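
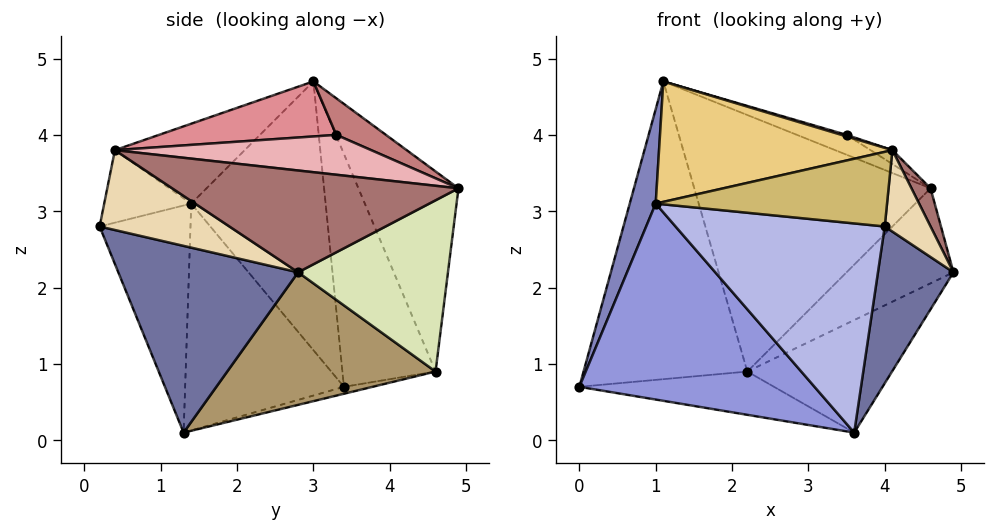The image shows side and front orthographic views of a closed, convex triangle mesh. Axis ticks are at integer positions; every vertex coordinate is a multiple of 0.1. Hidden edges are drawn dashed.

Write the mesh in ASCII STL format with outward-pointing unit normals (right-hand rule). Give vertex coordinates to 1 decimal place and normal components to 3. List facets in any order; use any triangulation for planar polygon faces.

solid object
 facet normal 0.885 -0.371 -0.282
  outer loop
   vertex 3.6 1.3 0.1
   vertex 4.9 2.8 2.2
   vertex 4.0 0.2 2.8
  endloop
 endfacet
 facet normal -0.952 -0.184 0.243
  outer loop
   vertex 1.0 1.4 3.1
   vertex 1.1 3.0 4.7
   vertex 0.0 3.4 0.7
  endloop
 endfacet
 facet normal -0.509 -0.754 -0.416
  outer loop
   vertex 1.0 1.4 3.1
   vertex 0.0 3.4 0.7
   vertex 3.6 1.3 0.1
  endloop
 endfacet
 facet normal -0.380 -0.875 -0.300
  outer loop
   vertex 1.0 1.4 3.1
   vertex 3.6 1.3 0.1
   vertex 4.0 0.2 2.8
  endloop
 endfacet
 facet normal -0.483 0.848 0.218
  outer loop
   vertex 2.2 4.6 0.9
   vertex 0.0 3.4 0.7
   vertex 1.1 3.0 4.7
  endloop
 endfacet
 facet normal -0.376 0.888 0.265
  outer loop
   vertex 2.2 4.6 0.9
   vertex 1.1 3.0 4.7
   vertex 4.6 4.9 3.3
  endloop
 endfacet
 facet normal -0.033 0.222 -0.974
  outer loop
   vertex 2.2 4.6 0.9
   vertex 3.6 1.3 0.1
   vertex 0.0 3.4 0.7
  endloop
 endfacet
 facet normal 0.609 0.435 -0.663
  outer loop
   vertex 2.2 4.6 0.9
   vertex 4.6 4.9 3.3
   vertex 4.9 2.8 2.2
  endloop
 endfacet
 facet normal 0.606 0.421 -0.675
  outer loop
   vertex 2.2 4.6 0.9
   vertex 4.9 2.8 2.2
   vertex 3.6 1.3 0.1
  endloop
 endfacet
 facet normal -0.344 -0.914 0.217
  outer loop
   vertex 4.1 0.4 3.8
   vertex 1.0 1.4 3.1
   vertex 4.0 0.2 2.8
  endloop
 endfacet
 facet normal -0.361 -0.648 0.671
  outer loop
   vertex 4.1 0.4 3.8
   vertex 1.1 3.0 4.7
   vertex 1.0 1.4 3.1
  endloop
 endfacet
 facet normal 0.943 -0.333 -0.028
  outer loop
   vertex 4.1 0.4 3.8
   vertex 4.0 0.2 2.8
   vertex 4.9 2.8 2.2
  endloop
 endfacet
 facet normal 0.927 -0.062 0.371
  outer loop
   vertex 4.1 0.4 3.8
   vertex 4.9 2.8 2.2
   vertex 4.6 4.9 3.3
  endloop
 endfacet
 facet normal 0.243 0.243 0.939
  outer loop
   vertex 3.5 3.3 4.0
   vertex 4.6 4.9 3.3
   vertex 1.1 3.0 4.7
  endloop
 endfacet
 facet normal 0.281 -0.008 0.960
  outer loop
   vertex 3.5 3.3 4.0
   vertex 1.1 3.0 4.7
   vertex 4.1 0.4 3.8
  endloop
 endfacet
 facet normal 0.492 0.042 0.869
  outer loop
   vertex 3.5 3.3 4.0
   vertex 4.1 0.4 3.8
   vertex 4.6 4.9 3.3
  endloop
 endfacet
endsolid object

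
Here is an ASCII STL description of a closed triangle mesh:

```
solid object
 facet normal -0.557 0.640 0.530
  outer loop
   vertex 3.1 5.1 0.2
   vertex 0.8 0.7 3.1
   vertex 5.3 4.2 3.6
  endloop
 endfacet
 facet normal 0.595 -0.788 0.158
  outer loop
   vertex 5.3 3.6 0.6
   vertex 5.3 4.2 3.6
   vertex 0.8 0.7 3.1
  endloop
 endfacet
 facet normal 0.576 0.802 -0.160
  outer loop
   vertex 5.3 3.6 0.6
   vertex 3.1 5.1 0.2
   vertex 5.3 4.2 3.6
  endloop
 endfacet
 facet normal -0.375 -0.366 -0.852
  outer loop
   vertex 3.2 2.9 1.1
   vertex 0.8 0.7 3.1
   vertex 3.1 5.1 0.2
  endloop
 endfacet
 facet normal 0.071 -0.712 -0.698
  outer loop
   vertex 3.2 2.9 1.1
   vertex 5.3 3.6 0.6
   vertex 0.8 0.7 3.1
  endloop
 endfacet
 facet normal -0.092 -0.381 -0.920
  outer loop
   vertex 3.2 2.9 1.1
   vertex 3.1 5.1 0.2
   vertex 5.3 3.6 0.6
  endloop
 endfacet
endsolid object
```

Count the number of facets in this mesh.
6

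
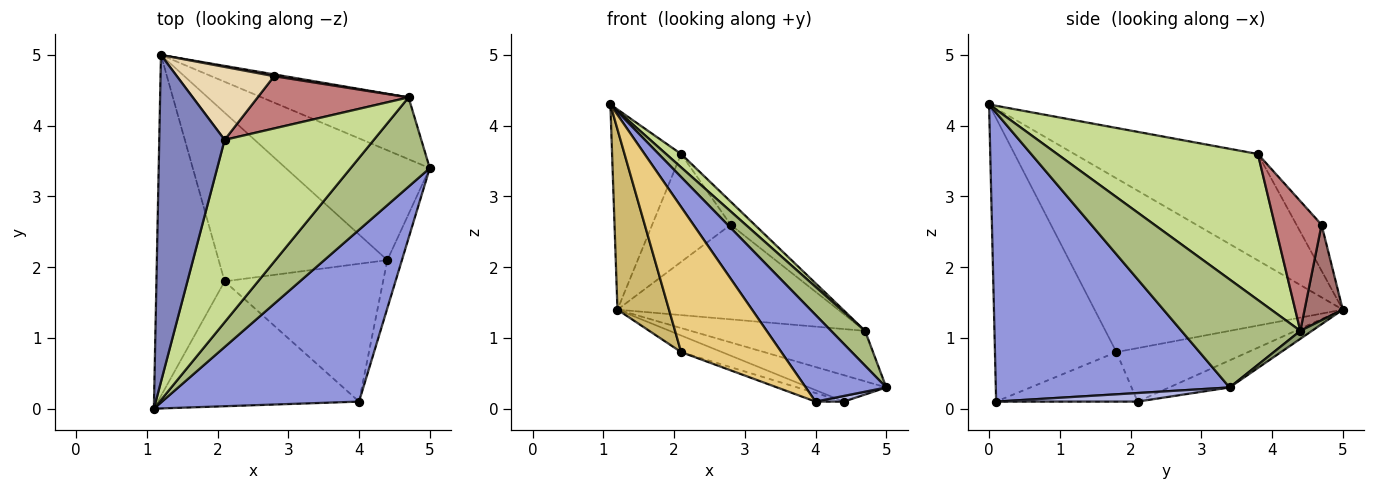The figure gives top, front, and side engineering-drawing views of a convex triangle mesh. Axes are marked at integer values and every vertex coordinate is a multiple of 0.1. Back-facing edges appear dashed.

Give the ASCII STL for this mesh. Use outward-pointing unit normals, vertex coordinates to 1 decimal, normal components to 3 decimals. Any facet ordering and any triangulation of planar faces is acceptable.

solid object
 facet normal -0.180 0.230 -0.956
  outer loop
   vertex 4.4 2.1 0.1
   vertex 1.2 5.0 1.4
   vertex 5.0 3.4 0.3
  endloop
 endfacet
 facet normal -0.811 0.305 0.498
  outer loop
   vertex 2.1 3.8 3.6
   vertex 1.2 5.0 1.4
   vertex 1.1 0.0 4.3
  endloop
 endfacet
 facet normal 0.795 -0.274 0.542
  outer loop
   vertex 4.0 0.1 0.1
   vertex 5.0 3.4 0.3
   vertex 1.1 0.0 4.3
  endloop
 endfacet
 facet normal 0.504 -0.101 -0.858
  outer loop
   vertex 4.0 0.1 0.1
   vertex 4.4 2.1 0.1
   vertex 5.0 3.4 0.3
  endloop
 endfacet
 facet normal 0.042 0.632 -0.774
  outer loop
   vertex 4.7 4.4 1.1
   vertex 5.0 3.4 0.3
   vertex 1.2 5.0 1.4
  endloop
 endfacet
 facet normal 0.786 -0.225 0.576
  outer loop
   vertex 4.7 4.4 1.1
   vertex 1.1 0.0 4.3
   vertex 5.0 3.4 0.3
  endloop
 endfacet
 facet normal 0.698 -0.052 0.714
  outer loop
   vertex 4.7 4.4 1.1
   vertex 2.1 3.8 3.6
   vertex 1.1 0.0 4.3
  endloop
 endfacet
 facet normal -0.301 0.093 -0.949
  outer loop
   vertex 2.1 1.8 0.8
   vertex 1.2 5.0 1.4
   vertex 4.4 2.1 0.1
  endloop
 endfacet
 facet normal -0.298 0.060 -0.953
  outer loop
   vertex 2.1 1.8 0.8
   vertex 4.4 2.1 0.1
   vertex 4.0 0.1 0.1
  endloop
 endfacet
 facet normal -0.914 -0.190 -0.359
  outer loop
   vertex 2.1 1.8 0.8
   vertex 1.1 0.0 4.3
   vertex 1.2 5.0 1.4
  endloop
 endfacet
 facet normal -0.676 -0.558 -0.480
  outer loop
   vertex 2.1 1.8 0.8
   vertex 4.0 0.1 0.1
   vertex 1.1 0.0 4.3
  endloop
 endfacet
 facet normal -0.256 0.801 0.542
  outer loop
   vertex 2.8 4.7 2.6
   vertex 1.2 5.0 1.4
   vertex 2.1 3.8 3.6
  endloop
 endfacet
 facet normal 0.171 0.985 0.019
  outer loop
   vertex 2.8 4.7 2.6
   vertex 4.7 4.4 1.1
   vertex 1.2 5.0 1.4
  endloop
 endfacet
 facet normal 0.618 0.318 0.719
  outer loop
   vertex 2.8 4.7 2.6
   vertex 2.1 3.8 3.6
   vertex 4.7 4.4 1.1
  endloop
 endfacet
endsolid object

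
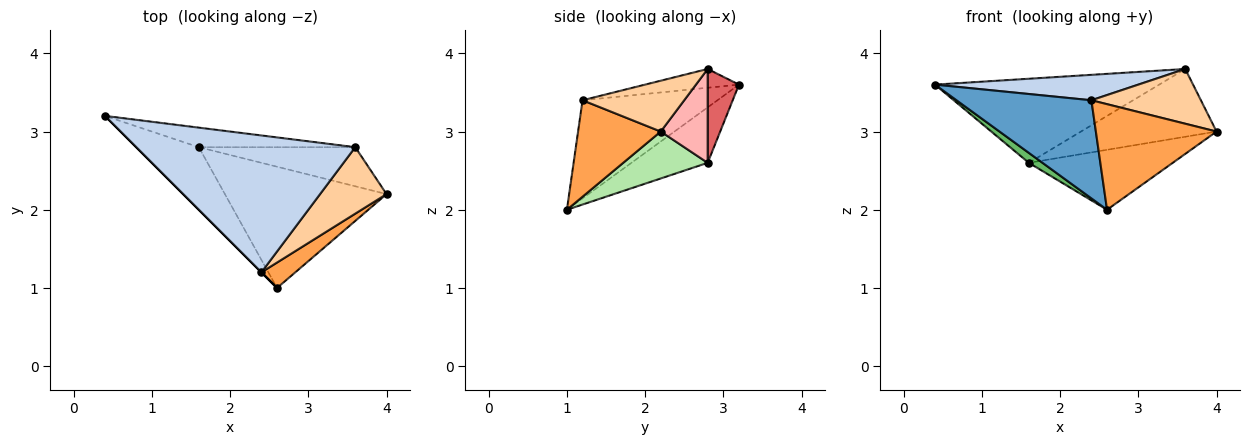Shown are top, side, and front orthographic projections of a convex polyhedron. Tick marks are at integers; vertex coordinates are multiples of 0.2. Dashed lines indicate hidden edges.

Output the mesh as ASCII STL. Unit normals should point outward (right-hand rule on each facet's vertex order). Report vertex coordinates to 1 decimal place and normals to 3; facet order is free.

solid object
 facet normal -0.707 -0.707 0.000
  outer loop
   vertex 2.4 1.2 3.4
   vertex 0.4 3.2 3.6
   vertex 2.6 1.0 2.0
  endloop
 endfacet
 facet normal -0.084 -0.182 0.980
  outer loop
   vertex 2.4 1.2 3.4
   vertex 3.6 2.8 3.8
   vertex 0.4 3.2 3.6
  endloop
 endfacet
 facet normal 0.554 -0.809 0.195
  outer loop
   vertex 2.4 1.2 3.4
   vertex 2.6 1.0 2.0
   vertex 4.0 2.2 3.0
  endloop
 endfacet
 facet normal 0.508 -0.547 0.665
  outer loop
   vertex 2.4 1.2 3.4
   vertex 4.0 2.2 3.0
   vertex 3.6 2.8 3.8
  endloop
 endfacet
 facet normal -0.659 -0.118 -0.743
  outer loop
   vertex 1.6 2.8 2.6
   vertex 2.6 1.0 2.0
   vertex 0.4 3.2 3.6
  endloop
 endfacet
 facet normal 0.252 0.429 -0.867
  outer loop
   vertex 1.6 2.8 2.6
   vertex 4.0 2.2 3.0
   vertex 2.6 1.0 2.0
  endloop
 endfacet
 facet normal 0.135 0.965 -0.224
  outer loop
   vertex 1.6 2.8 2.6
   vertex 0.4 3.2 3.6
   vertex 3.6 2.8 3.8
  endloop
 endfacet
 facet normal 0.287 0.830 -0.479
  outer loop
   vertex 1.6 2.8 2.6
   vertex 3.6 2.8 3.8
   vertex 4.0 2.2 3.0
  endloop
 endfacet
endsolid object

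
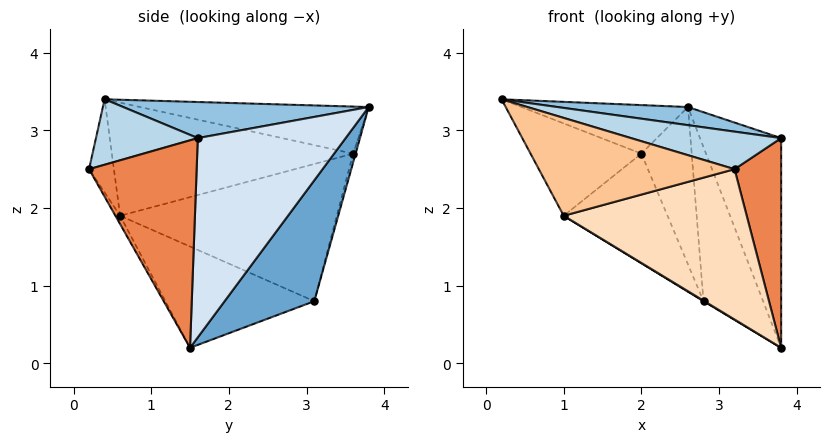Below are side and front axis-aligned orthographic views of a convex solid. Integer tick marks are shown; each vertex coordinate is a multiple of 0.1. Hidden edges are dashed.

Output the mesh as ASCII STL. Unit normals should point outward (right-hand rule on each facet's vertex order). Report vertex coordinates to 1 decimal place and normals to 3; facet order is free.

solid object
 facet normal 0.830 0.551 -0.088
  outer loop
   vertex 2.8 3.1 0.8
   vertex 2.6 3.8 3.3
   vertex 3.8 1.5 0.2
  endloop
 endfacet
 facet normal 0.166 -0.088 0.982
  outer loop
   vertex 3.8 1.6 2.9
   vertex 2.6 3.8 3.3
   vertex 0.2 0.4 3.4
  endloop
 endfacet
 facet normal 0.246 -0.362 0.899
  outer loop
   vertex 3.8 1.6 2.9
   vertex 0.2 0.4 3.4
   vertex 3.2 0.2 2.5
  endloop
 endfacet
 facet normal 0.876 0.481 -0.018
  outer loop
   vertex 3.8 1.6 2.9
   vertex 3.8 1.5 0.2
   vertex 2.6 3.8 3.3
  endloop
 endfacet
 facet normal 0.918 -0.397 0.015
  outer loop
   vertex 3.8 1.6 2.9
   vertex 3.2 0.2 2.5
   vertex 3.8 1.5 0.2
  endloop
 endfacet
 facet normal -0.518 -0.003 -0.855
  outer loop
   vertex 1.0 0.6 1.9
   vertex 2.8 3.1 0.8
   vertex 3.8 1.5 0.2
  endloop
 endfacet
 facet normal -0.124 -0.973 -0.196
  outer loop
   vertex 1.0 0.6 1.9
   vertex 3.2 0.2 2.5
   vertex 0.2 0.4 3.4
  endloop
 endfacet
 facet normal -0.022 -0.868 -0.496
  outer loop
   vertex 1.0 0.6 1.9
   vertex 3.8 1.5 0.2
   vertex 3.2 0.2 2.5
  endloop
 endfacet
 facet normal -0.689 0.502 0.522
  outer loop
   vertex 2.0 3.6 2.7
   vertex 0.2 0.4 3.4
   vertex 2.6 3.8 3.3
  endloop
 endfacet
 facet normal -0.047 0.961 -0.273
  outer loop
   vertex 2.0 3.6 2.7
   vertex 2.6 3.8 3.3
   vertex 2.8 3.1 0.8
  endloop
 endfacet
 facet normal -0.835 0.384 -0.394
  outer loop
   vertex 2.0 3.6 2.7
   vertex 1.0 0.6 1.9
   vertex 0.2 0.4 3.4
  endloop
 endfacet
 facet normal -0.809 0.388 -0.442
  outer loop
   vertex 2.0 3.6 2.7
   vertex 2.8 3.1 0.8
   vertex 1.0 0.6 1.9
  endloop
 endfacet
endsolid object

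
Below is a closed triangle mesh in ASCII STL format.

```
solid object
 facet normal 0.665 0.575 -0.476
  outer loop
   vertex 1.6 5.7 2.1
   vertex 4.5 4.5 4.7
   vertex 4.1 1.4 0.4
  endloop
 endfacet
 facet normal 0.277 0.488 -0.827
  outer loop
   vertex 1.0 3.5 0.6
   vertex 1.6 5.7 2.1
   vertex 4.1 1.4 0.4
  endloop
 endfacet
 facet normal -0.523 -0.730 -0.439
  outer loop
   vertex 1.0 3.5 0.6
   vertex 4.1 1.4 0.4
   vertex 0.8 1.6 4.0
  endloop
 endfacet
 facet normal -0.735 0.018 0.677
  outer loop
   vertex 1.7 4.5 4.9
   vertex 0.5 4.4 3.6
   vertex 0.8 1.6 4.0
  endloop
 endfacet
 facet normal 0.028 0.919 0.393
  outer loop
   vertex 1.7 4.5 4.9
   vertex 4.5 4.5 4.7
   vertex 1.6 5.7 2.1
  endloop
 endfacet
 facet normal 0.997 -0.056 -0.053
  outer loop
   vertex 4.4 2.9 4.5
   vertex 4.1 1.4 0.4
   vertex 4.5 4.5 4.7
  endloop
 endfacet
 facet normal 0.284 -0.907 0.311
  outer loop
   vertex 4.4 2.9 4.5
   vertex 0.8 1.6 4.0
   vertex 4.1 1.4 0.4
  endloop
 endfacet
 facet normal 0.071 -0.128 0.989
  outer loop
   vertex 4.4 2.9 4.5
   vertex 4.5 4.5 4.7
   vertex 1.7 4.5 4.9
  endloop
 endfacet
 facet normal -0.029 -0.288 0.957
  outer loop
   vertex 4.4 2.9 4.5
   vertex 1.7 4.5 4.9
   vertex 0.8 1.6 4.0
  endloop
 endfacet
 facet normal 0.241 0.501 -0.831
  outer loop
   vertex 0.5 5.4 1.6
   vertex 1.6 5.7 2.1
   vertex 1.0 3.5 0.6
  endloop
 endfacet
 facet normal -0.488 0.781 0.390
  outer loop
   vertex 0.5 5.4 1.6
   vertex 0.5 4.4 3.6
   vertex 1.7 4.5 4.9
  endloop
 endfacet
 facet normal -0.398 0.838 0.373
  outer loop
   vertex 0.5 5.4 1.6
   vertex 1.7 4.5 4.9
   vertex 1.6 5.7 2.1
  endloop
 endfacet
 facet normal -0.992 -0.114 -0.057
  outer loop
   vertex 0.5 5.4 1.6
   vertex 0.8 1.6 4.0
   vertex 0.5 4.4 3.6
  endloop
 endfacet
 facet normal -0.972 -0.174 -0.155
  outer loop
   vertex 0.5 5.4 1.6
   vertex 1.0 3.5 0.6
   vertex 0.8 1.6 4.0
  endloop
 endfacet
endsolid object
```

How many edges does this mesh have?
21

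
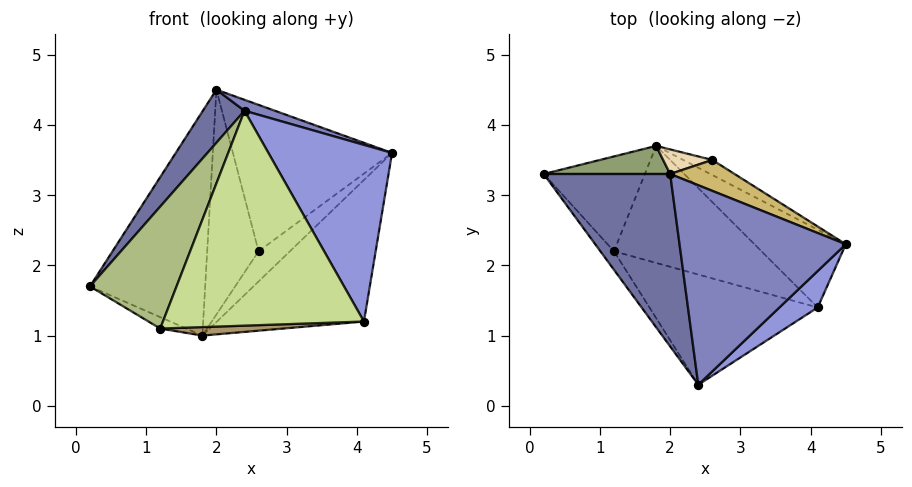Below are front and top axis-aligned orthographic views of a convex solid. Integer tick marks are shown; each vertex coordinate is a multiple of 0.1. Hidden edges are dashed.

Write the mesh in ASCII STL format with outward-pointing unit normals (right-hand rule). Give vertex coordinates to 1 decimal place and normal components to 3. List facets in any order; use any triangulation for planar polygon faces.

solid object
 facet normal -0.830 -0.164 0.533
  outer loop
   vertex 2.0 3.3 4.5
   vertex 0.2 3.3 1.7
   vertex 2.4 0.3 4.2
  endloop
 endfacet
 facet normal 0.320 -0.052 0.946
  outer loop
   vertex 2.0 3.3 4.5
   vertex 2.4 0.3 4.2
   vertex 4.5 2.3 3.6
  endloop
 endfacet
 facet normal 0.704 -0.696 0.144
  outer loop
   vertex 4.1 1.4 1.2
   vertex 4.5 2.3 3.6
   vertex 2.4 0.3 4.2
  endloop
 endfacet
 facet normal 0.676 0.646 -0.355
  outer loop
   vertex 1.8 3.7 1.0
   vertex 4.5 2.3 3.6
   vertex 4.1 1.4 1.2
  endloop
 endfacet
 facet normal -0.190 0.974 0.122
  outer loop
   vertex 1.8 3.7 1.0
   vertex 0.2 3.3 1.7
   vertex 2.0 3.3 4.5
  endloop
 endfacet
 facet normal -0.762 -0.640 -0.097
  outer loop
   vertex 1.2 2.2 1.1
   vertex 2.4 0.3 4.2
   vertex 0.2 3.3 1.7
  endloop
 endfacet
 facet normal -0.224 -0.867 -0.445
  outer loop
   vertex 1.2 2.2 1.1
   vertex 4.1 1.4 1.2
   vertex 2.4 0.3 4.2
  endloop
 endfacet
 facet normal -0.421 0.108 -0.901
  outer loop
   vertex 1.2 2.2 1.1
   vertex 0.2 3.3 1.7
   vertex 1.8 3.7 1.0
  endloop
 endfacet
 facet normal 0.014 -0.072 -0.997
  outer loop
   vertex 1.2 2.2 1.1
   vertex 1.8 3.7 1.0
   vertex 4.1 1.4 1.2
  endloop
 endfacet
 facet normal 0.422 0.887 0.187
  outer loop
   vertex 2.6 3.5 2.2
   vertex 2.0 3.3 4.5
   vertex 4.5 2.3 3.6
  endloop
 endfacet
 facet normal 0.667 0.667 -0.333
  outer loop
   vertex 2.6 3.5 2.2
   vertex 4.5 2.3 3.6
   vertex 1.8 3.7 1.0
  endloop
 endfacet
 facet normal 0.085 0.990 0.108
  outer loop
   vertex 2.6 3.5 2.2
   vertex 1.8 3.7 1.0
   vertex 2.0 3.3 4.5
  endloop
 endfacet
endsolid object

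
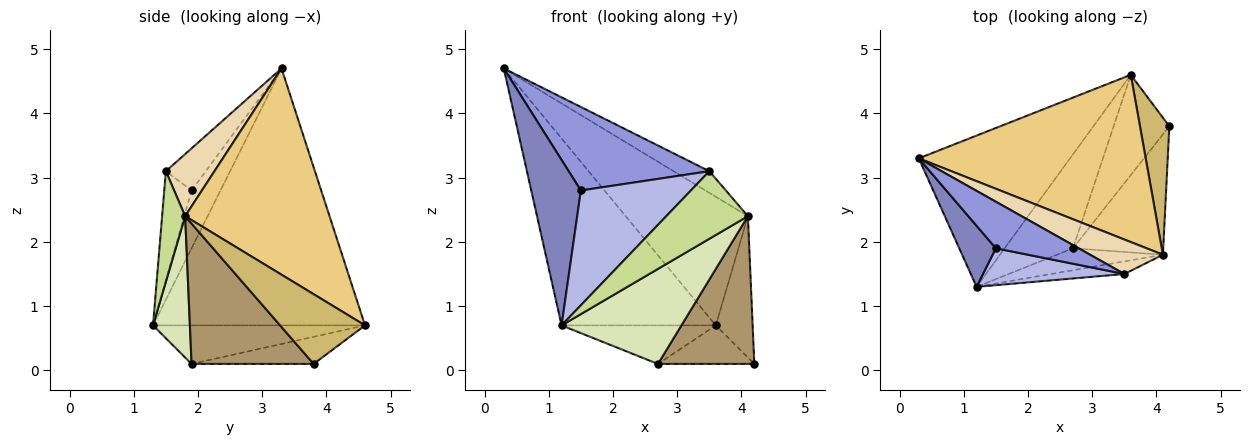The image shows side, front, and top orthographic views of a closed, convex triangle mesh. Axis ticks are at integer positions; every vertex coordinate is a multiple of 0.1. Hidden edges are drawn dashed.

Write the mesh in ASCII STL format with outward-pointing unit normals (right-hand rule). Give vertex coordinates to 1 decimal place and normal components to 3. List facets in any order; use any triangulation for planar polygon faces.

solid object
 facet normal -0.730 0.531 -0.430
  outer loop
   vertex 3.6 4.6 0.7
   vertex 1.2 1.3 0.7
   vertex 0.3 3.3 4.7
  endloop
 endfacet
 facet normal -0.480 -0.823 0.304
  outer loop
   vertex 1.5 1.9 2.8
   vertex 0.3 3.3 4.7
   vertex 1.2 1.3 0.7
  endloop
 endfacet
 facet normal -0.240 -0.848 0.473
  outer loop
   vertex 1.5 1.9 2.8
   vertex 3.5 1.5 3.1
   vertex 0.3 3.3 4.7
  endloop
 endfacet
 facet normal -0.230 -0.927 0.298
  outer loop
   vertex 1.5 1.9 2.8
   vertex 1.2 1.3 0.7
   vertex 3.5 1.5 3.1
  endloop
 endfacet
 facet normal -0.414 0.327 -0.850
  outer loop
   vertex 2.7 1.9 0.1
   vertex 3.6 4.6 0.7
   vertex 4.2 3.8 0.1
  endloop
 endfacet
 facet normal -0.463 0.336 -0.820
  outer loop
   vertex 2.7 1.9 0.1
   vertex 1.2 1.3 0.7
   vertex 3.6 4.6 0.7
  endloop
 endfacet
 facet normal 0.267 -0.947 -0.177
  outer loop
   vertex 4.1 1.8 2.4
   vertex 3.5 1.5 3.1
   vertex 1.2 1.3 0.7
  endloop
 endfacet
 facet normal 0.287 -0.933 -0.215
  outer loop
   vertex 4.1 1.8 2.4
   vertex 1.2 1.3 0.7
   vertex 2.7 1.9 0.1
  endloop
 endfacet
 facet normal 0.701 -0.553 -0.451
  outer loop
   vertex 4.1 1.8 2.4
   vertex 2.7 1.9 0.1
   vertex 4.2 3.8 0.1
  endloop
 endfacet
 facet normal 0.856 0.372 0.360
  outer loop
   vertex 4.1 1.8 2.4
   vertex 4.2 3.8 0.1
   vertex 3.6 4.6 0.7
  endloop
 endfacet
 facet normal 0.585 0.495 0.643
  outer loop
   vertex 4.1 1.8 2.4
   vertex 3.6 4.6 0.7
   vertex 0.3 3.3 4.7
  endloop
 endfacet
 facet normal 0.586 0.431 0.687
  outer loop
   vertex 4.1 1.8 2.4
   vertex 0.3 3.3 4.7
   vertex 3.5 1.5 3.1
  endloop
 endfacet
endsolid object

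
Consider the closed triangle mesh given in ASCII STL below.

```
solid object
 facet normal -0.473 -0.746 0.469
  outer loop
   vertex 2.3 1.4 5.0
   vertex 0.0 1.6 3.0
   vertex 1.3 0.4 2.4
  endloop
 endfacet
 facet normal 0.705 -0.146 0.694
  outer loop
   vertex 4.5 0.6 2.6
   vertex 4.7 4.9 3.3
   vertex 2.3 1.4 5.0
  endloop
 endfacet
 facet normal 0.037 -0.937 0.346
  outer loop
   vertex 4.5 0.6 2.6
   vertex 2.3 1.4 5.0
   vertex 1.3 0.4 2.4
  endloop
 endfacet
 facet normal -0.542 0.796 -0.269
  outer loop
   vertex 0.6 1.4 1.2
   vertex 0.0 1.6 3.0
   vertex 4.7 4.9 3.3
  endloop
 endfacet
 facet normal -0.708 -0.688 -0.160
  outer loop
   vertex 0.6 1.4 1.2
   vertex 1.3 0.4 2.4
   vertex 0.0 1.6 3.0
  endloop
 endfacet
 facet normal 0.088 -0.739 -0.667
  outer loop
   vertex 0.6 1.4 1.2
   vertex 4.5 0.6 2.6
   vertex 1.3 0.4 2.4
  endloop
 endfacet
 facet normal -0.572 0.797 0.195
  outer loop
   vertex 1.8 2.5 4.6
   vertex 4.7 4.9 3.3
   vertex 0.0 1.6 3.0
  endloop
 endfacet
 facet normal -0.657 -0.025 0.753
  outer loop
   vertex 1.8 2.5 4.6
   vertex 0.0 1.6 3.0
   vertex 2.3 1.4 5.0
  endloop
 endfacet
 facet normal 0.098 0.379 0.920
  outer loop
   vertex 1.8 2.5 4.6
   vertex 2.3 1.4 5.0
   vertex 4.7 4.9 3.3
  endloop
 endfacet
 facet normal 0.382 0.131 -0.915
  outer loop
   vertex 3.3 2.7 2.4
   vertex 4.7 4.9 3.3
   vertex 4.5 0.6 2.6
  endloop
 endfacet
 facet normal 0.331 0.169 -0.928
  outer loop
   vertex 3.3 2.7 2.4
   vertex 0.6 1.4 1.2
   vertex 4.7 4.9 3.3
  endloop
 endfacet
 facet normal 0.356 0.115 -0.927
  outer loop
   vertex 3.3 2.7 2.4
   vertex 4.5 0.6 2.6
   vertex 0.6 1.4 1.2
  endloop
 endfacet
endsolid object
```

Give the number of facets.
12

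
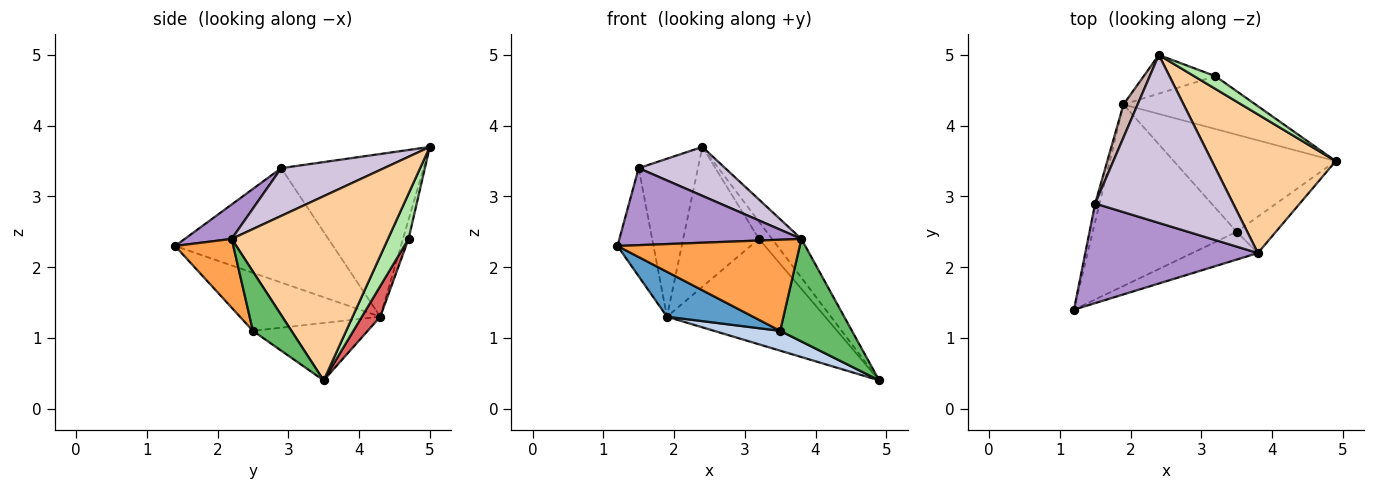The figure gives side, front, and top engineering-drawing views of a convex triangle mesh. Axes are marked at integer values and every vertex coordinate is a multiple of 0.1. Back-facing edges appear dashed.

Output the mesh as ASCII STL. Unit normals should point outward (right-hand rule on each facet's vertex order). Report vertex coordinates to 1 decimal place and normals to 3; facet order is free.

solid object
 facet normal -0.365 -0.224 -0.904
  outer loop
   vertex 1.9 4.3 1.3
   vertex 3.5 2.5 1.1
   vertex 1.2 1.4 2.3
  endloop
 endfacet
 facet normal -0.328 -0.189 -0.926
  outer loop
   vertex 1.9 4.3 1.3
   vertex 4.9 3.5 0.4
   vertex 3.5 2.5 1.1
  endloop
 endfacet
 facet normal 0.292 -0.915 -0.279
  outer loop
   vertex 3.8 2.2 2.4
   vertex 1.2 1.4 2.3
   vertex 3.5 2.5 1.1
  endloop
 endfacet
 facet normal 0.820 0.154 0.551
  outer loop
   vertex 3.8 2.2 2.4
   vertex 4.9 3.5 0.4
   vertex 2.4 5.0 3.7
  endloop
 endfacet
 facet normal 0.452 -0.841 -0.298
  outer loop
   vertex 3.8 2.2 2.4
   vertex 3.5 2.5 1.1
   vertex 4.9 3.5 0.4
  endloop
 endfacet
 facet normal 0.785 0.499 0.368
  outer loop
   vertex 3.2 4.7 2.4
   vertex 2.4 5.0 3.7
   vertex 4.9 3.5 0.4
  endloop
 endfacet
 facet normal 0.103 0.889 -0.446
  outer loop
   vertex 3.2 4.7 2.4
   vertex 4.9 3.5 0.4
   vertex 1.9 4.3 1.3
  endloop
 endfacet
 facet normal -0.071 0.961 -0.266
  outer loop
   vertex 3.2 4.7 2.4
   vertex 1.9 4.3 1.3
   vertex 2.4 5.0 3.7
  endloop
 endfacet
 facet normal 0.156 -0.604 0.781
  outer loop
   vertex 1.5 2.9 3.4
   vertex 1.2 1.4 2.3
   vertex 3.8 2.2 2.4
  endloop
 endfacet
 facet normal 0.315 -0.265 0.911
  outer loop
   vertex 1.5 2.9 3.4
   vertex 3.8 2.2 2.4
   vertex 2.4 5.0 3.7
  endloop
 endfacet
 facet normal -0.974 0.222 -0.037
  outer loop
   vertex 1.5 2.9 3.4
   vertex 1.9 4.3 1.3
   vertex 1.2 1.4 2.3
  endloop
 endfacet
 facet normal -0.920 0.383 0.080
  outer loop
   vertex 1.5 2.9 3.4
   vertex 2.4 5.0 3.7
   vertex 1.9 4.3 1.3
  endloop
 endfacet
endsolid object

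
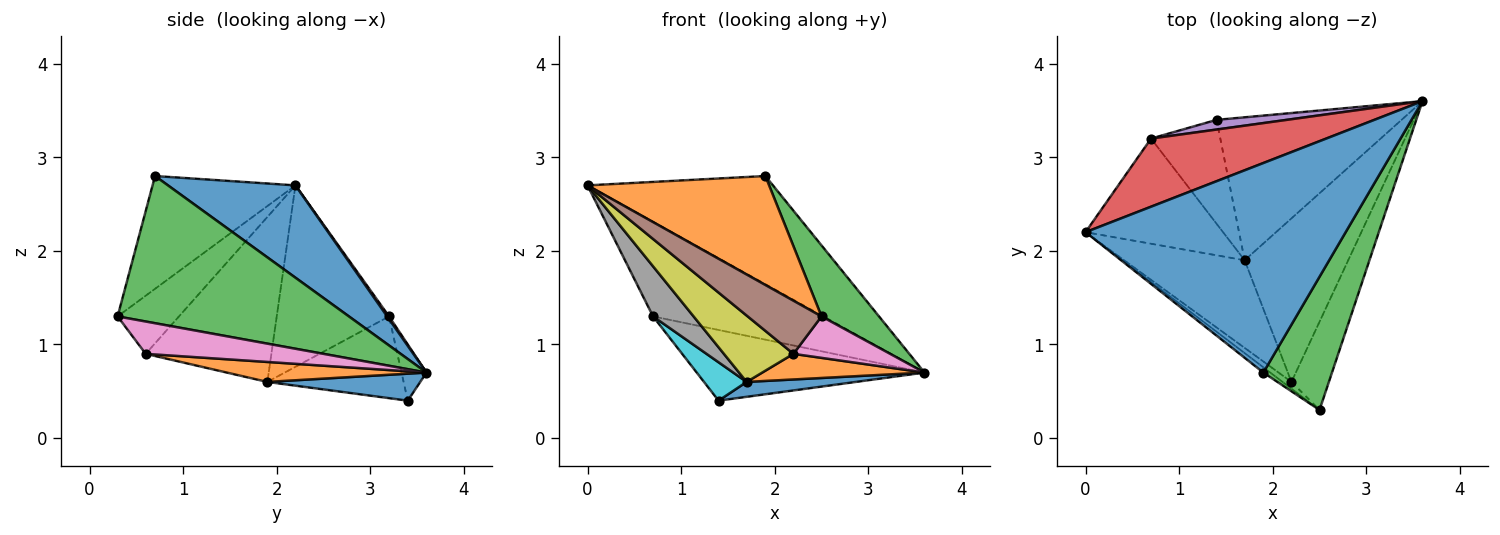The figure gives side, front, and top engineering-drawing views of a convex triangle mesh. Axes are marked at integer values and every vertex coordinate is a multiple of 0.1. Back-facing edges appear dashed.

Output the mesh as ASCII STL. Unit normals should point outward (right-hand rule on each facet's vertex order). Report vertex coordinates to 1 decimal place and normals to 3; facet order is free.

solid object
 facet normal 0.301 0.437 0.847
  outer loop
   vertex 1.9 0.7 2.8
   vertex 3.6 3.6 0.7
   vertex 0.0 2.2 2.7
  endloop
 endfacet
 facet normal -0.618 -0.785 -0.038
  outer loop
   vertex 1.9 0.7 2.8
   vertex 0.0 2.2 2.7
   vertex 2.5 0.3 1.3
  endloop
 endfacet
 facet normal 0.884 -0.220 0.412
  outer loop
   vertex 1.9 0.7 2.8
   vertex 2.5 0.3 1.3
   vertex 3.6 3.6 0.7
  endloop
 endfacet
 facet normal 0.009 0.812 0.584
  outer loop
   vertex 0.7 3.2 1.3
   vertex 0.0 2.2 2.7
   vertex 3.6 3.6 0.7
  endloop
 endfacet
 facet normal -0.108 0.985 0.135
  outer loop
   vertex 0.7 3.2 1.3
   vertex 3.6 3.6 0.7
   vertex 1.4 3.4 0.4
  endloop
 endfacet
 facet normal -0.636 -0.765 -0.097
  outer loop
   vertex 2.2 0.6 0.9
   vertex 2.5 0.3 1.3
   vertex 0.0 2.2 2.7
  endloop
 endfacet
 facet normal 0.616 -0.335 -0.713
  outer loop
   vertex 2.2 0.6 0.9
   vertex 3.6 3.6 0.7
   vertex 2.5 0.3 1.3
  endloop
 endfacet
 facet normal -0.766 -0.277 -0.580
  outer loop
   vertex 1.7 1.9 0.6
   vertex 0.0 2.2 2.7
   vertex 0.7 3.2 1.3
  endloop
 endfacet
 facet normal -0.737 -0.408 -0.539
  outer loop
   vertex 1.7 1.9 0.6
   vertex 2.2 0.6 0.9
   vertex 0.0 2.2 2.7
  endloop
 endfacet
 facet normal -0.742 -0.232 -0.629
  outer loop
   vertex 1.7 1.9 0.6
   vertex 0.7 3.2 1.3
   vertex 1.4 3.4 0.4
  endloop
 endfacet
 facet normal 0.144 -0.103 -0.984
  outer loop
   vertex 1.7 1.9 0.6
   vertex 1.4 3.4 0.4
   vertex 3.6 3.6 0.7
  endloop
 endfacet
 facet normal 0.187 -0.152 -0.971
  outer loop
   vertex 1.7 1.9 0.6
   vertex 3.6 3.6 0.7
   vertex 2.2 0.6 0.9
  endloop
 endfacet
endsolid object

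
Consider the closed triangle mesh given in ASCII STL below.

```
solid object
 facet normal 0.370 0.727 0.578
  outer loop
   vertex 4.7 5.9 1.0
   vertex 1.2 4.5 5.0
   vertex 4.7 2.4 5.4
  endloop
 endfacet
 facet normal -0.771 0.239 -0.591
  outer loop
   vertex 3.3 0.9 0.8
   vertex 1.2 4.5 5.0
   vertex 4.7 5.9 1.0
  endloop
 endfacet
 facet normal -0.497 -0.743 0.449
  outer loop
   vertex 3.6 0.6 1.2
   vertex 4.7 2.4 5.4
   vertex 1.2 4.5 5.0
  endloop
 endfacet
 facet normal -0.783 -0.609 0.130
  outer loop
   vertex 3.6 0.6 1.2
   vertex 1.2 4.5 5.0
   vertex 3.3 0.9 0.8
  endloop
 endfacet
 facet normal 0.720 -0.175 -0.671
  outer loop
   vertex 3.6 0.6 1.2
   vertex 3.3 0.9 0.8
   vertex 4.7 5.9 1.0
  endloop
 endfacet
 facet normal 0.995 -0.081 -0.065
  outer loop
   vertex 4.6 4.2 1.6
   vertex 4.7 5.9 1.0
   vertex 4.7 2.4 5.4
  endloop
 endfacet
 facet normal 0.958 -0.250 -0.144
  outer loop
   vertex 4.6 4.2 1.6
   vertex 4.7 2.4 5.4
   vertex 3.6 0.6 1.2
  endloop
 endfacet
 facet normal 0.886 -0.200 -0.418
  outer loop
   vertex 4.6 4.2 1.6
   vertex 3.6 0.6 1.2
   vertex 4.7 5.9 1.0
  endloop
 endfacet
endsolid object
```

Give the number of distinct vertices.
6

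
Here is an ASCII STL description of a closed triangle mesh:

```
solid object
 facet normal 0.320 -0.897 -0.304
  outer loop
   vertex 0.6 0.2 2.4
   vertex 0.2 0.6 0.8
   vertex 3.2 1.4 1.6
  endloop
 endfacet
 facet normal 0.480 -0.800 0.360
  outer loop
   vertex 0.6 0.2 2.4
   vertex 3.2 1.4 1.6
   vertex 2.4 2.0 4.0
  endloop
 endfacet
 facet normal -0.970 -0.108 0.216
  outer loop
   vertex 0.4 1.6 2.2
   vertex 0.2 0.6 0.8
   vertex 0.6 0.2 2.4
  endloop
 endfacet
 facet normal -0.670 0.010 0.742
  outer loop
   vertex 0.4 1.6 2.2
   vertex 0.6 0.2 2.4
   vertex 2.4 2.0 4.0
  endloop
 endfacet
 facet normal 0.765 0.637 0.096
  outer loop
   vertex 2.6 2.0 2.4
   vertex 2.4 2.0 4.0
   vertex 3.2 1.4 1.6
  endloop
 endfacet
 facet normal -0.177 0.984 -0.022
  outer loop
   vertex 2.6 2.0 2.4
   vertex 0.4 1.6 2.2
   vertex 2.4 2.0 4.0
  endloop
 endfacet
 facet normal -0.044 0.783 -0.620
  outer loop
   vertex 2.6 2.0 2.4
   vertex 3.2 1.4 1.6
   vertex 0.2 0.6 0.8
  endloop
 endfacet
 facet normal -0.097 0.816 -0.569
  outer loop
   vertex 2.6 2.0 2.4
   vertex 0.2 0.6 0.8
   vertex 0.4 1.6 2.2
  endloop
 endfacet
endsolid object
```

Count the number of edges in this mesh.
12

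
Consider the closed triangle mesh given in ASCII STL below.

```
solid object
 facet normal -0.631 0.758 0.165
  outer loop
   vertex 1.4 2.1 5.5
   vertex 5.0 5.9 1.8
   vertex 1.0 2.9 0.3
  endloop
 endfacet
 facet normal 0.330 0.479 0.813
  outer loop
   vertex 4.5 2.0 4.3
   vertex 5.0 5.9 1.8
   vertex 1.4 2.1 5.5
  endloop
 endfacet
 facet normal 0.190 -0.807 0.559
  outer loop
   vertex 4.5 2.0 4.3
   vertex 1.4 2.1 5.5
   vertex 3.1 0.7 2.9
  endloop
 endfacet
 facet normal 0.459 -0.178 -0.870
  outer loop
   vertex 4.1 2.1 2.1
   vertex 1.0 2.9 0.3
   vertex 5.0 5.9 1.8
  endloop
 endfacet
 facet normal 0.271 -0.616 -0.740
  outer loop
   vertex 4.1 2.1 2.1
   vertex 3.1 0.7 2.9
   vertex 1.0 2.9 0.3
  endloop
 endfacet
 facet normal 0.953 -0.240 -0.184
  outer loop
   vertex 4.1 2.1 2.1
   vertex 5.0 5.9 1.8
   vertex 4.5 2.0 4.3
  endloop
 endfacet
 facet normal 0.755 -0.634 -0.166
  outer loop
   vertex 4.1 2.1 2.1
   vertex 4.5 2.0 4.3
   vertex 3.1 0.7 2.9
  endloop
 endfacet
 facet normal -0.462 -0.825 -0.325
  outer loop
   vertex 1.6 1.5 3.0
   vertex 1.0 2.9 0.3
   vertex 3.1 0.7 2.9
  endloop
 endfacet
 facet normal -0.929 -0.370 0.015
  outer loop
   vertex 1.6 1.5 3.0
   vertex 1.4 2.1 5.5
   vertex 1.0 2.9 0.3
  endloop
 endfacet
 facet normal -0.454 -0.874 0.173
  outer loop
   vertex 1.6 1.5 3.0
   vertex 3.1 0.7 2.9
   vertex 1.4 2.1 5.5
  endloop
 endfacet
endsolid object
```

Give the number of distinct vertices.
7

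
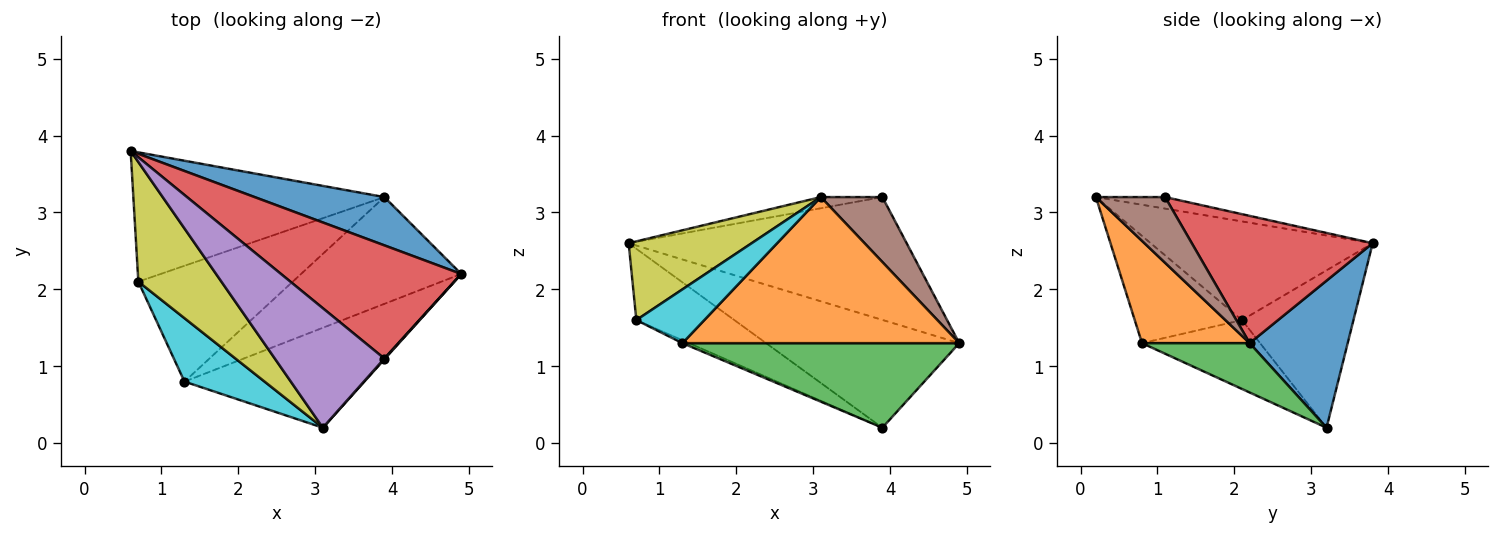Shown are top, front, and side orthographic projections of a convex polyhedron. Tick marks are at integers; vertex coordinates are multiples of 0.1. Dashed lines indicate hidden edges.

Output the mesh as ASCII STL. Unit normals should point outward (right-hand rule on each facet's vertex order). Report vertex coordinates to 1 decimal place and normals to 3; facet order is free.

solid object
 facet normal 0.420 0.828 0.371
  outer loop
   vertex 3.9 3.2 0.2
   vertex 0.6 3.8 2.6
   vertex 4.9 2.2 1.3
  endloop
 endfacet
 facet normal 0.306 -0.786 -0.538
  outer loop
   vertex 1.3 0.8 1.3
   vertex 4.9 2.2 1.3
   vertex 3.1 0.2 3.2
  endloop
 endfacet
 facet normal 0.235 -0.604 -0.762
  outer loop
   vertex 1.3 0.8 1.3
   vertex 3.9 3.2 0.2
   vertex 4.9 2.2 1.3
  endloop
 endfacet
 facet normal 0.432 0.663 0.611
  outer loop
   vertex 3.9 1.1 3.2
   vertex 4.9 2.2 1.3
   vertex 0.6 3.8 2.6
  endloop
 endfacet
 facet normal -0.104 0.093 0.990
  outer loop
   vertex 3.9 1.1 3.2
   vertex 0.6 3.8 2.6
   vertex 3.1 0.2 3.2
  endloop
 endfacet
 facet normal 0.747 -0.664 0.009
  outer loop
   vertex 3.9 1.1 3.2
   vertex 3.1 0.2 3.2
   vertex 4.9 2.2 1.3
  endloop
 endfacet
 facet normal -0.481 0.423 -0.768
  outer loop
   vertex 0.7 2.1 1.6
   vertex 0.6 3.8 2.6
   vertex 3.9 3.2 0.2
  endloop
 endfacet
 facet normal -0.407 0.023 -0.913
  outer loop
   vertex 0.7 2.1 1.6
   vertex 3.9 3.2 0.2
   vertex 1.3 0.8 1.3
  endloop
 endfacet
 facet normal -0.704 -0.390 0.593
  outer loop
   vertex 0.7 2.1 1.6
   vertex 3.1 0.2 3.2
   vertex 0.6 3.8 2.6
  endloop
 endfacet
 facet normal -0.714 -0.453 0.534
  outer loop
   vertex 0.7 2.1 1.6
   vertex 1.3 0.8 1.3
   vertex 3.1 0.2 3.2
  endloop
 endfacet
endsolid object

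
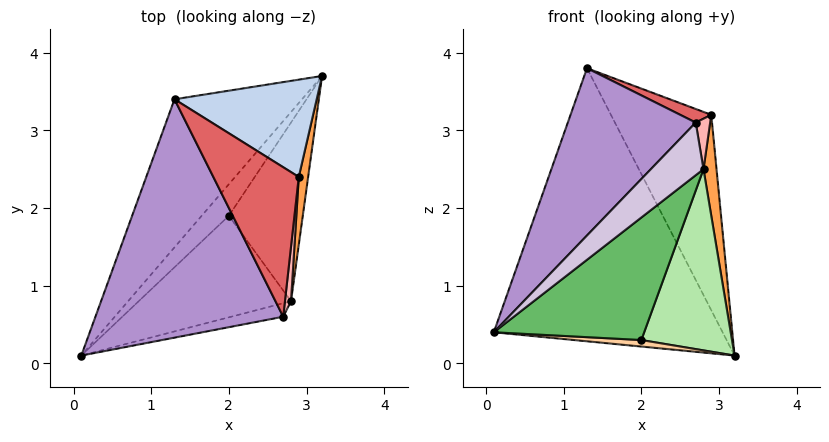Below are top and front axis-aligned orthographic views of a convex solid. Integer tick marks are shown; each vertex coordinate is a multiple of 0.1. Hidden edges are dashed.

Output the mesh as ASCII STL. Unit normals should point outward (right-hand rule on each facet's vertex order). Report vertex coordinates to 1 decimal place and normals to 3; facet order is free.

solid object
 facet normal -0.730 0.601 -0.326
  outer loop
   vertex 1.3 3.4 3.8
   vertex 3.2 3.7 0.1
   vertex 0.1 0.1 0.4
  endloop
 endfacet
 facet normal 0.588 0.724 0.361
  outer loop
   vertex 2.9 2.4 3.2
   vertex 3.2 3.7 0.1
   vertex 1.3 3.4 3.8
  endloop
 endfacet
 facet normal 0.994 -0.088 0.059
  outer loop
   vertex 2.8 0.8 2.5
   vertex 3.2 3.7 0.1
   vertex 2.9 2.4 3.2
  endloop
 endfacet
 facet normal 0.139 -0.200 -0.970
  outer loop
   vertex 2.0 1.9 0.3
   vertex 0.1 0.1 0.4
   vertex 3.2 3.7 0.1
  endloop
 endfacet
 facet normal 0.571 -0.632 -0.524
  outer loop
   vertex 2.0 1.9 0.3
   vertex 2.8 0.8 2.5
   vertex 0.1 0.1 0.4
  endloop
 endfacet
 facet normal 0.689 -0.516 -0.509
  outer loop
   vertex 2.0 1.9 0.3
   vertex 3.2 3.7 0.1
   vertex 2.8 0.8 2.5
  endloop
 endfacet
 facet normal 0.302 -0.086 0.949
  outer loop
   vertex 2.7 0.6 3.1
   vertex 2.9 2.4 3.2
   vertex 1.3 3.4 3.8
  endloop
 endfacet
 facet normal 0.985 -0.116 0.125
  outer loop
   vertex 2.7 0.6 3.1
   vertex 2.8 0.8 2.5
   vertex 2.9 2.4 3.2
  endloop
 endfacet
 facet normal -0.595 -0.462 0.658
  outer loop
   vertex 2.7 0.6 3.1
   vertex 1.3 3.4 3.8
   vertex 0.1 0.1 0.4
  endloop
 endfacet
 facet normal 0.406 -0.885 -0.227
  outer loop
   vertex 2.7 0.6 3.1
   vertex 0.1 0.1 0.4
   vertex 2.8 0.8 2.5
  endloop
 endfacet
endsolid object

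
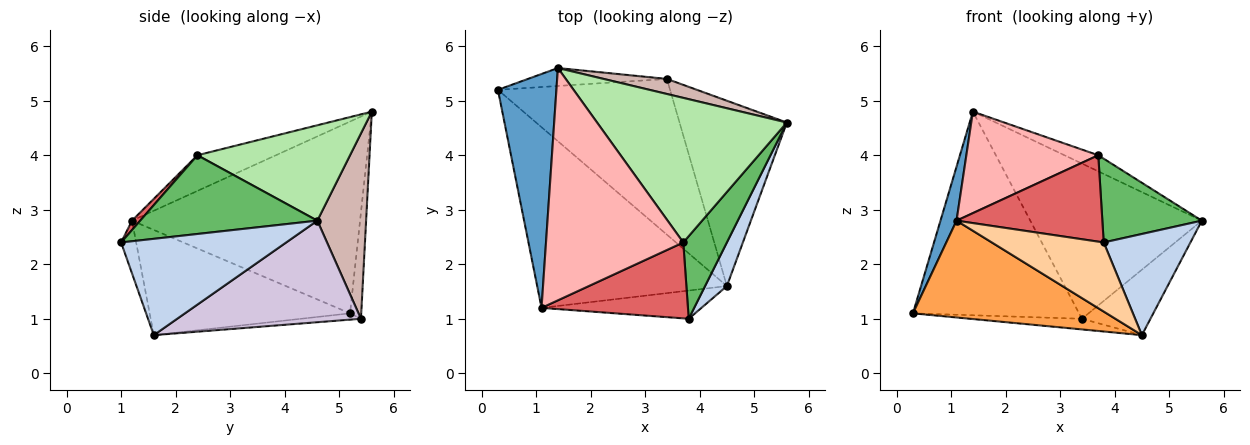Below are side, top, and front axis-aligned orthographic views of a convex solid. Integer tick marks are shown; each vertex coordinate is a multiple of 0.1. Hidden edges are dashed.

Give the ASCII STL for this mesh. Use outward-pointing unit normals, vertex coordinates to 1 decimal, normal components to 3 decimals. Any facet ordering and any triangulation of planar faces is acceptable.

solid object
 facet normal -0.954 -0.067 0.291
  outer loop
   vertex 1.1 1.2 2.8
   vertex 1.4 5.6 4.8
   vertex 0.3 5.2 1.1
  endloop
 endfacet
 facet normal 0.868 -0.456 0.197
  outer loop
   vertex 4.5 1.6 0.7
   vertex 5.6 4.6 2.8
   vertex 3.8 1.0 2.4
  endloop
 endfacet
 facet normal -0.439 -0.424 -0.792
  outer loop
   vertex 4.5 1.6 0.7
   vertex 1.1 1.2 2.8
   vertex 0.3 5.2 1.1
  endloop
 endfacet
 facet normal -0.124 -0.919 -0.375
  outer loop
   vertex 4.5 1.6 0.7
   vertex 3.8 1.0 2.4
   vertex 1.1 1.2 2.8
  endloop
 endfacet
 facet normal 0.785 -0.441 0.435
  outer loop
   vertex 3.7 2.4 4.0
   vertex 3.8 1.0 2.4
   vertex 5.6 4.6 2.8
  endloop
 endfacet
 facet normal 0.447 0.099 0.889
  outer loop
   vertex 3.7 2.4 4.0
   vertex 5.6 4.6 2.8
   vertex 1.4 5.6 4.8
  endloop
 endfacet
 facet normal 0.042 -0.751 0.659
  outer loop
   vertex 3.7 2.4 4.0
   vertex 1.1 1.2 2.8
   vertex 3.8 1.0 2.4
  endloop
 endfacet
 facet normal -0.232 -0.389 0.891
  outer loop
   vertex 3.7 2.4 4.0
   vertex 1.4 5.6 4.8
   vertex 1.1 1.2 2.8
  endloop
 endfacet
 facet normal -0.037 0.068 -0.997
  outer loop
   vertex 3.4 5.4 1.0
   vertex 4.5 1.6 0.7
   vertex 0.3 5.2 1.1
  endloop
 endfacet
 facet normal 0.666 0.248 -0.704
  outer loop
   vertex 3.4 5.4 1.0
   vertex 5.6 4.6 2.8
   vertex 4.5 1.6 0.7
  endloop
 endfacet
 facet normal -0.067 0.994 -0.088
  outer loop
   vertex 3.4 5.4 1.0
   vertex 0.3 5.2 1.1
   vertex 1.4 5.6 4.8
  endloop
 endfacet
 facet normal 0.272 0.958 0.093
  outer loop
   vertex 3.4 5.4 1.0
   vertex 1.4 5.6 4.8
   vertex 5.6 4.6 2.8
  endloop
 endfacet
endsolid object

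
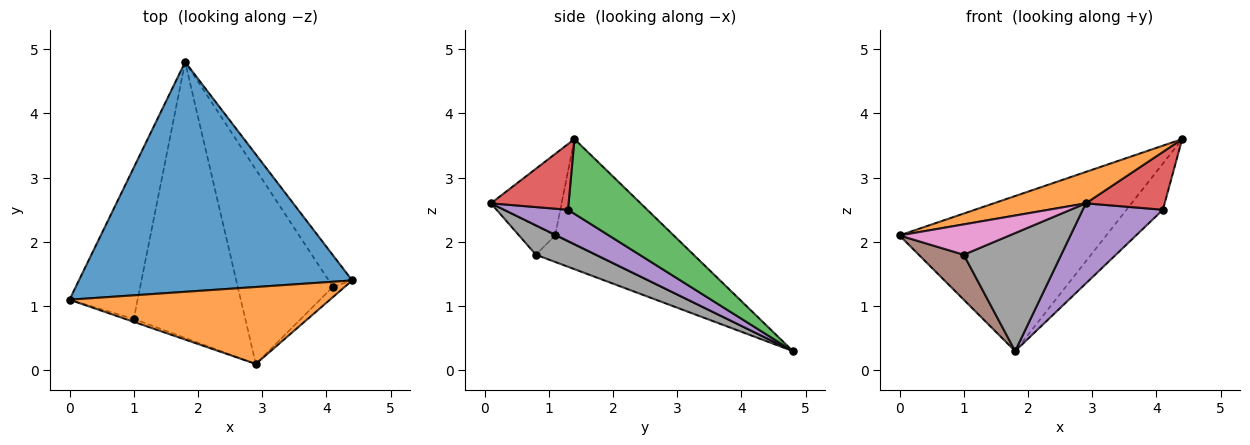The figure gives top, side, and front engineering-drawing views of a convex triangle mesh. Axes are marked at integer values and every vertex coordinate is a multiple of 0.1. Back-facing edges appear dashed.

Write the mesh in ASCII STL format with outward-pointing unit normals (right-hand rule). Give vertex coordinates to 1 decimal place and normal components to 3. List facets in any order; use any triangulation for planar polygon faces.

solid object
 facet normal -0.305 0.533 0.789
  outer loop
   vertex 1.8 4.8 0.3
   vertex 0.0 1.1 2.1
   vertex 4.4 1.4 3.6
  endloop
 endfacet
 facet normal -0.278 -0.363 0.889
  outer loop
   vertex 2.9 0.1 2.6
   vertex 4.4 1.4 3.6
   vertex 0.0 1.1 2.1
  endloop
 endfacet
 facet normal 0.874 0.401 -0.275
  outer loop
   vertex 4.1 1.3 2.5
   vertex 1.8 4.8 0.3
   vertex 4.4 1.4 3.6
  endloop
 endfacet
 facet normal 0.696 -0.707 -0.126
  outer loop
   vertex 4.1 1.3 2.5
   vertex 4.4 1.4 3.6
   vertex 2.9 0.1 2.6
  endloop
 endfacet
 facet normal 0.291 -0.365 -0.884
  outer loop
   vertex 4.1 1.3 2.5
   vertex 2.9 0.1 2.6
   vertex 1.8 4.8 0.3
  endloop
 endfacet
 facet normal -0.350 -0.267 -0.898
  outer loop
   vertex 1.0 0.8 1.8
   vertex 0.0 1.1 2.1
   vertex 1.8 4.8 0.3
  endloop
 endfacet
 facet normal -0.311 -0.946 -0.090
  outer loop
   vertex 1.0 0.8 1.8
   vertex 2.9 0.1 2.6
   vertex 0.0 1.1 2.1
  endloop
 endfacet
 facet normal 0.235 -0.382 -0.894
  outer loop
   vertex 1.0 0.8 1.8
   vertex 1.8 4.8 0.3
   vertex 2.9 0.1 2.6
  endloop
 endfacet
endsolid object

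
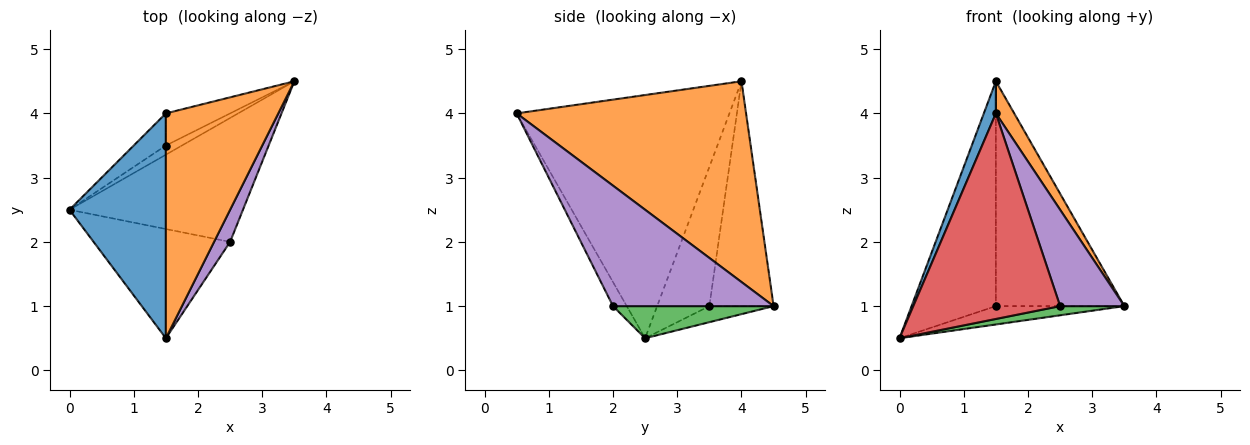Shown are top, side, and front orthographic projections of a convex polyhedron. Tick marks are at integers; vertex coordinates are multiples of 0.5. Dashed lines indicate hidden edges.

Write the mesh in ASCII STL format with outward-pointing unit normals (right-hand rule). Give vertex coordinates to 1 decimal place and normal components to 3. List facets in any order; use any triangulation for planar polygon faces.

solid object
 facet normal -0.928 -0.053 0.368
  outer loop
   vertex 1.5 4.0 4.5
   vertex 0.0 2.5 0.5
   vertex 1.5 0.5 4.0
  endloop
 endfacet
 facet normal 0.870 -0.070 0.487
  outer loop
   vertex 1.5 4.0 4.5
   vertex 1.5 0.5 4.0
   vertex 3.5 4.5 1.0
  endloop
 endfacet
 facet normal 0.182 -0.073 -0.981
  outer loop
   vertex 2.5 2.0 1.0
   vertex 0.0 2.5 0.5
   vertex 3.5 4.5 1.0
  endloop
 endfacet
 facet normal -0.083 -0.880 -0.468
  outer loop
   vertex 2.5 2.0 1.0
   vertex 1.5 0.5 4.0
   vertex 0.0 2.5 0.5
  endloop
 endfacet
 facet normal 0.921 -0.369 0.123
  outer loop
   vertex 2.5 2.0 1.0
   vertex 3.5 4.5 1.0
   vertex 1.5 0.5 4.0
  endloop
 endfacet
 facet normal -0.408 0.816 -0.408
  outer loop
   vertex 1.5 3.5 1.0
   vertex 3.5 4.5 1.0
   vertex 0.0 2.5 0.5
  endloop
 endfacet
 facet normal -0.523 0.844 -0.121
  outer loop
   vertex 1.5 3.5 1.0
   vertex 0.0 2.5 0.5
   vertex 1.5 4.0 4.5
  endloop
 endfacet
 facet normal -0.444 0.887 -0.127
  outer loop
   vertex 1.5 3.5 1.0
   vertex 1.5 4.0 4.5
   vertex 3.5 4.5 1.0
  endloop
 endfacet
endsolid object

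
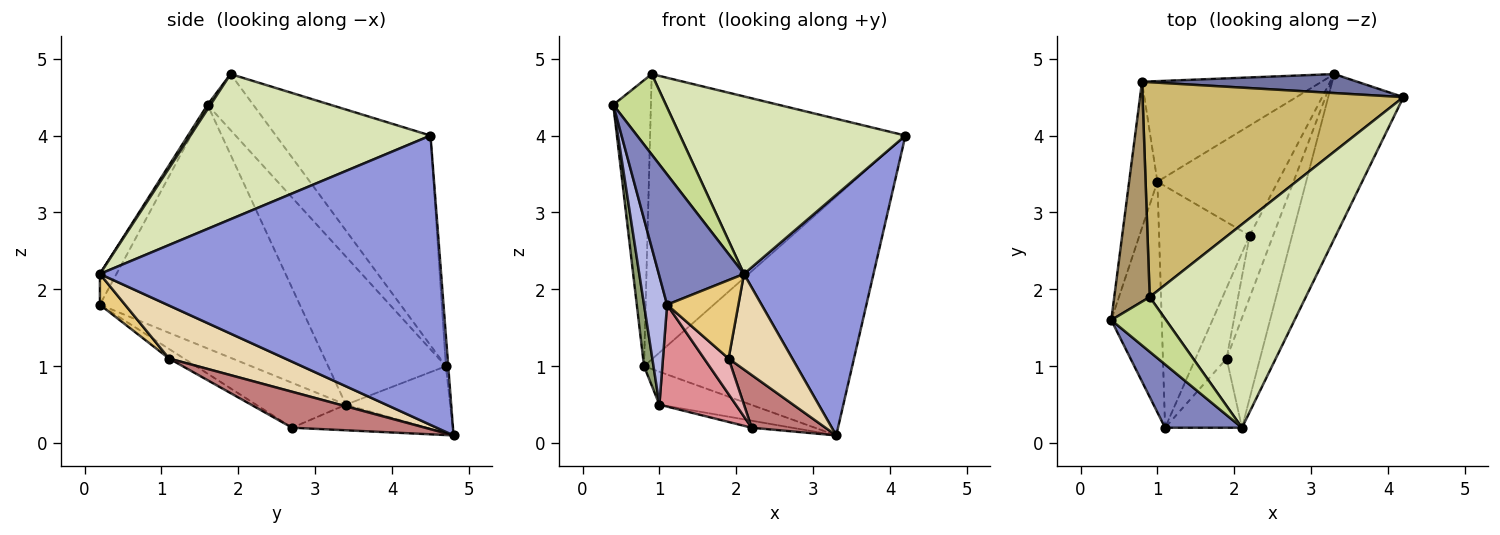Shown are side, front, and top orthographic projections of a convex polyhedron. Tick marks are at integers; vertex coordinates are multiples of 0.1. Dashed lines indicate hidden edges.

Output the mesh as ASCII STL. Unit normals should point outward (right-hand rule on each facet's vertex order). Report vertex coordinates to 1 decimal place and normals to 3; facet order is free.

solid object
 facet normal -0.011 0.997 0.079
  outer loop
   vertex 0.8 4.7 1.0
   vertex 4.2 4.5 4.0
   vertex 3.3 4.8 0.1
  endloop
 endfacet
 facet normal -0.172 -0.886 0.431
  outer loop
   vertex 2.1 0.2 2.2
   vertex 0.4 1.6 4.4
   vertex 1.1 0.2 1.8
  endloop
 endfacet
 facet normal 0.908 -0.345 -0.236
  outer loop
   vertex 2.1 0.2 2.2
   vertex 3.3 4.8 0.1
   vertex 4.2 4.5 4.0
  endloop
 endfacet
 facet normal -0.973 -0.112 -0.202
  outer loop
   vertex 1.0 3.4 0.5
   vertex 1.1 0.2 1.8
   vertex 0.4 1.6 4.4
  endloop
 endfacet
 facet normal -0.979 -0.079 -0.187
  outer loop
   vertex 1.0 3.4 0.5
   vertex 0.4 1.6 4.4
   vertex 0.8 4.7 1.0
  endloop
 endfacet
 facet normal -0.334 0.293 -0.896
  outer loop
   vertex 1.0 3.4 0.5
   vertex 0.8 4.7 1.0
   vertex 3.3 4.8 0.1
  endloop
 endfacet
 facet normal 0.046 -0.826 0.562
  outer loop
   vertex 0.9 1.9 4.8
   vertex 0.4 1.6 4.4
   vertex 2.1 0.2 2.2
  endloop
 endfacet
 facet normal 0.574 -0.539 0.617
  outer loop
   vertex 0.9 1.9 4.8
   vertex 2.1 0.2 2.2
   vertex 4.2 4.5 4.0
  endloop
 endfacet
 facet normal -0.694 0.571 0.439
  outer loop
   vertex 0.9 1.9 4.8
   vertex 0.8 4.7 1.0
   vertex 0.4 1.6 4.4
  endloop
 endfacet
 facet normal -0.435 0.719 0.541
  outer loop
   vertex 0.9 1.9 4.8
   vertex 4.2 4.5 4.0
   vertex 0.8 4.7 1.0
  endloop
 endfacet
 facet normal 0.256 -0.725 -0.640
  outer loop
   vertex 1.9 1.1 1.1
   vertex 2.1 0.2 2.2
   vertex 1.1 0.2 1.8
  endloop
 endfacet
 facet normal 0.767 -0.421 -0.484
  outer loop
   vertex 1.9 1.1 1.1
   vertex 3.3 4.8 0.1
   vertex 2.1 0.2 2.2
  endloop
 endfacet
 facet normal -0.208 0.062 -0.976
  outer loop
   vertex 2.2 2.7 0.2
   vertex 1.0 3.4 0.5
   vertex 3.3 4.8 0.1
  endloop
 endfacet
 facet normal 0.759 -0.421 -0.496
  outer loop
   vertex 2.2 2.7 0.2
   vertex 3.3 4.8 0.1
   vertex 1.9 1.1 1.1
  endloop
 endfacet
 facet normal -0.416 -0.353 -0.838
  outer loop
   vertex 2.2 2.7 0.2
   vertex 1.1 0.2 1.8
   vertex 1.0 3.4 0.5
  endloop
 endfacet
 facet normal -0.264 -0.435 -0.861
  outer loop
   vertex 2.2 2.7 0.2
   vertex 1.9 1.1 1.1
   vertex 1.1 0.2 1.8
  endloop
 endfacet
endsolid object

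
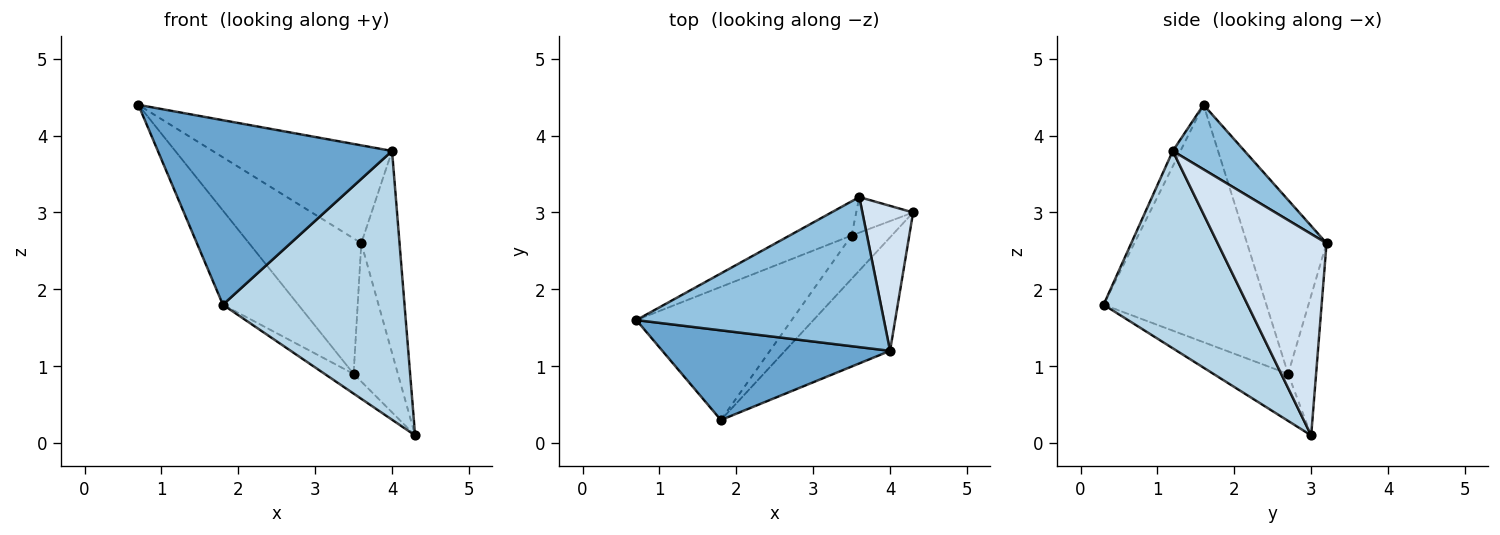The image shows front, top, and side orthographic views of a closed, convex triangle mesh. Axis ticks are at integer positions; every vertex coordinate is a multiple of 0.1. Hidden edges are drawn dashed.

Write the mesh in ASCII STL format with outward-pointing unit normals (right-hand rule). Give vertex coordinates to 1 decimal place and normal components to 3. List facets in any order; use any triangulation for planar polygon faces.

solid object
 facet normal -0.030 -0.899 0.437
  outer loop
   vertex 4.0 1.2 3.8
   vertex 0.7 1.6 4.4
   vertex 1.8 0.3 1.8
  endloop
 endfacet
 facet normal 0.213 0.534 0.818
  outer loop
   vertex 4.0 1.2 3.8
   vertex 3.6 3.2 2.6
   vertex 0.7 1.6 4.4
  endloop
 endfacet
 facet normal 0.590 -0.744 -0.314
  outer loop
   vertex 4.0 1.2 3.8
   vertex 1.8 0.3 1.8
   vertex 4.3 3.0 0.1
  endloop
 endfacet
 facet normal 0.918 0.322 0.231
  outer loop
   vertex 4.0 1.2 3.8
   vertex 4.3 3.0 0.1
   vertex 3.6 3.2 2.6
  endloop
 endfacet
 facet normal -0.780 0.361 -0.511
  outer loop
   vertex 3.5 2.7 0.9
   vertex 1.8 0.3 1.8
   vertex 0.7 1.6 4.4
  endloop
 endfacet
 facet normal -0.729 0.283 -0.623
  outer loop
   vertex 3.5 2.7 0.9
   vertex 4.3 3.0 0.1
   vertex 1.8 0.3 1.8
  endloop
 endfacet
 facet normal -0.566 0.799 -0.202
  outer loop
   vertex 3.5 2.7 0.9
   vertex 0.7 1.6 4.4
   vertex 3.6 3.2 2.6
  endloop
 endfacet
 facet normal -0.522 0.826 -0.212
  outer loop
   vertex 3.5 2.7 0.9
   vertex 3.6 3.2 2.6
   vertex 4.3 3.0 0.1
  endloop
 endfacet
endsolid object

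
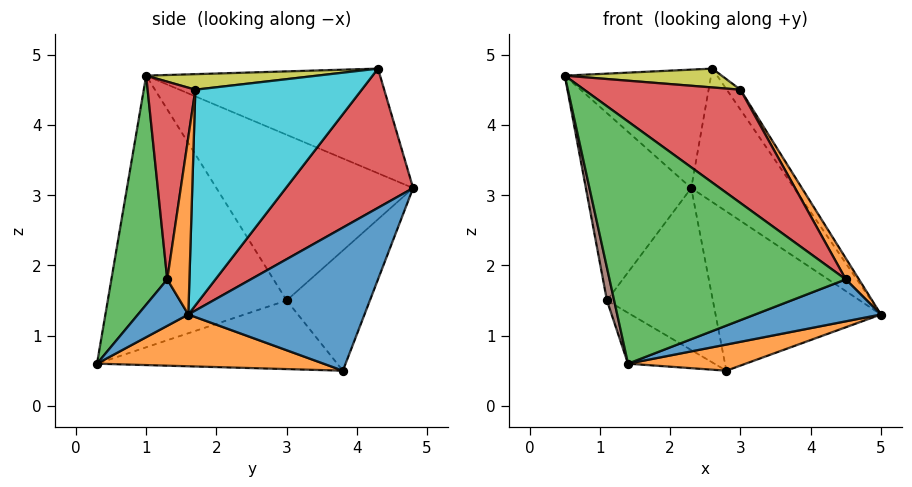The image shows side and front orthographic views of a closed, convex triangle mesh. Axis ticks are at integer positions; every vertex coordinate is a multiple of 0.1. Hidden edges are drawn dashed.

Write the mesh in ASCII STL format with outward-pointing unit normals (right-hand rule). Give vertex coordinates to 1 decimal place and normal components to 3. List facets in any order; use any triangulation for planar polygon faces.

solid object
 facet normal 0.724 0.679 -0.122
  outer loop
   vertex 2.8 3.8 0.5
   vertex 2.3 4.8 3.1
   vertex 5.0 1.6 1.3
  endloop
 endfacet
 facet normal 0.231 -0.120 -0.966
  outer loop
   vertex 2.8 3.8 0.5
   vertex 5.0 1.6 1.3
   vertex 1.4 0.3 0.6
  endloop
 endfacet
 facet normal -0.811 0.507 0.292
  outer loop
   vertex 2.6 4.3 4.8
   vertex 2.3 4.8 3.1
   vertex 0.5 1.0 4.7
  endloop
 endfacet
 facet normal 0.777 0.628 0.048
  outer loop
   vertex 2.6 4.3 4.8
   vertex 5.0 1.6 1.3
   vertex 2.3 4.8 3.1
  endloop
 endfacet
 facet normal -0.874 0.468 0.129
  outer loop
   vertex 1.1 3.0 1.5
   vertex 0.5 1.0 4.7
   vertex 2.3 4.8 3.1
  endloop
 endfacet
 facet normal -0.977 -0.039 -0.208
  outer loop
   vertex 1.1 3.0 1.5
   vertex 1.4 0.3 0.6
   vertex 0.5 1.0 4.7
  endloop
 endfacet
 facet normal -0.569 0.725 -0.388
  outer loop
   vertex 1.1 3.0 1.5
   vertex 2.3 4.8 3.1
   vertex 2.8 3.8 0.5
  endloop
 endfacet
 facet normal -0.566 0.203 -0.799
  outer loop
   vertex 1.1 3.0 1.5
   vertex 2.8 3.8 0.5
   vertex 1.4 0.3 0.6
  endloop
 endfacet
 facet normal 0.107 -0.098 0.989
  outer loop
   vertex 3.0 1.7 4.5
   vertex 2.6 4.3 4.8
   vertex 0.5 1.0 4.7
  endloop
 endfacet
 facet normal 0.847 0.069 0.527
  outer loop
   vertex 3.0 1.7 4.5
   vertex 5.0 1.6 1.3
   vertex 2.6 4.3 4.8
  endloop
 endfacet
 facet normal 0.365 -0.913 -0.183
  outer loop
   vertex 4.5 1.3 1.8
   vertex 1.4 0.3 0.6
   vertex 5.0 1.6 1.3
  endloop
 endfacet
 facet normal 0.752 -0.447 0.484
  outer loop
   vertex 4.5 1.3 1.8
   vertex 5.0 1.6 1.3
   vertex 3.0 1.7 4.5
  endloop
 endfacet
 facet normal 0.225 -0.951 0.212
  outer loop
   vertex 4.5 1.3 1.8
   vertex 0.5 1.0 4.7
   vertex 1.4 0.3 0.6
  endloop
 endfacet
 facet normal 0.279 -0.915 0.291
  outer loop
   vertex 4.5 1.3 1.8
   vertex 3.0 1.7 4.5
   vertex 0.5 1.0 4.7
  endloop
 endfacet
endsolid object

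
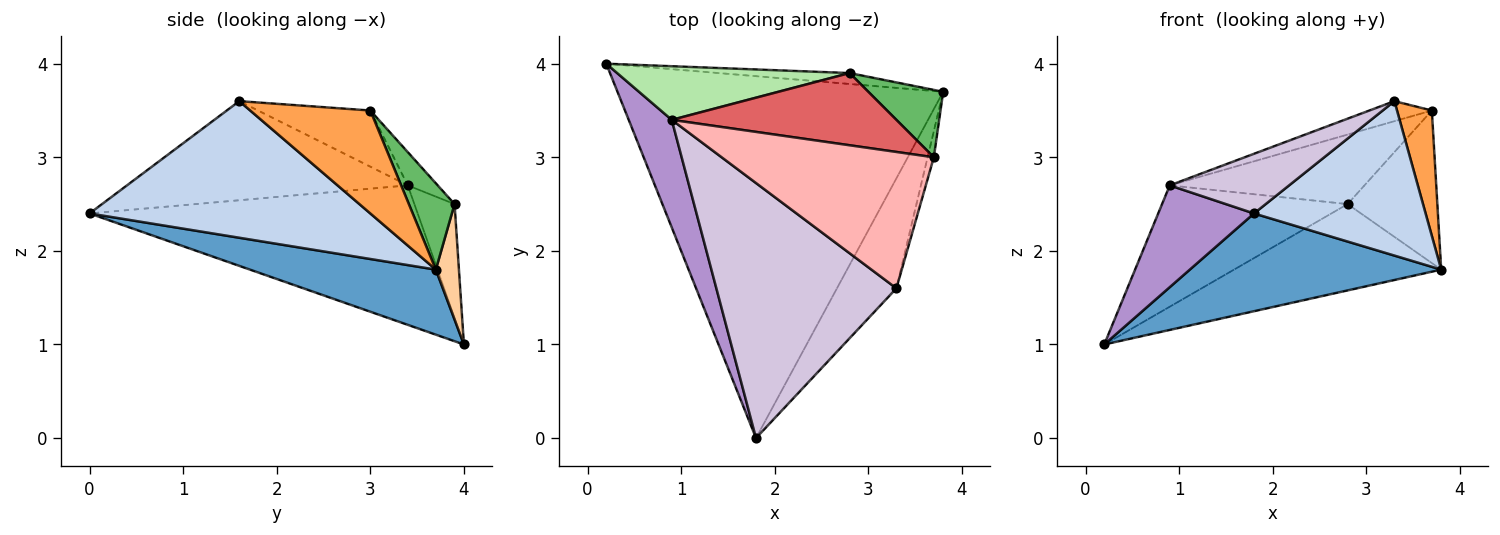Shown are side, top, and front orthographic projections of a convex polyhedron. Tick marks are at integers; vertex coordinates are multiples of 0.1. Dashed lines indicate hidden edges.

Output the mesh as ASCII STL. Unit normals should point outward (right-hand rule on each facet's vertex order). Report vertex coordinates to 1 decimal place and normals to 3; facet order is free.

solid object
 facet normal 0.189 -0.256 -0.948
  outer loop
   vertex 1.8 0.0 2.4
   vertex 0.2 4.0 1.0
   vertex 3.8 3.7 1.8
  endloop
 endfacet
 facet normal 0.800 -0.489 -0.348
  outer loop
   vertex 3.3 1.6 3.6
   vertex 1.8 0.0 2.4
   vertex 3.8 3.7 1.8
  endloop
 endfacet
 facet normal 0.959 -0.278 -0.058
  outer loop
   vertex 3.7 3.0 3.5
   vertex 3.3 1.6 3.6
   vertex 3.8 3.7 1.8
  endloop
 endfacet
 facet normal 0.110 0.986 -0.125
  outer loop
   vertex 2.8 3.9 2.5
   vertex 3.8 3.7 1.8
   vertex 0.2 4.0 1.0
  endloop
 endfacet
 facet normal 0.422 0.829 0.366
  outer loop
   vertex 2.8 3.9 2.5
   vertex 3.7 3.0 3.5
   vertex 3.8 3.7 1.8
  endloop
 endfacet
 facet normal -0.194 0.897 0.397
  outer loop
   vertex 0.9 3.4 2.7
   vertex 2.8 3.9 2.5
   vertex 0.2 4.0 1.0
  endloop
 endfacet
 facet normal -0.106 0.690 0.716
  outer loop
   vertex 0.9 3.4 2.7
   vertex 3.7 3.0 3.5
   vertex 2.8 3.9 2.5
  endloop
 endfacet
 facet normal -0.253 0.141 0.957
  outer loop
   vertex 0.9 3.4 2.7
   vertex 3.3 1.6 3.6
   vertex 3.7 3.0 3.5
  endloop
 endfacet
 facet normal -0.920 -0.269 0.284
  outer loop
   vertex 0.9 3.4 2.7
   vertex 0.2 4.0 1.0
   vertex 1.8 0.0 2.4
  endloop
 endfacet
 facet normal -0.472 -0.201 0.858
  outer loop
   vertex 0.9 3.4 2.7
   vertex 1.8 0.0 2.4
   vertex 3.3 1.6 3.6
  endloop
 endfacet
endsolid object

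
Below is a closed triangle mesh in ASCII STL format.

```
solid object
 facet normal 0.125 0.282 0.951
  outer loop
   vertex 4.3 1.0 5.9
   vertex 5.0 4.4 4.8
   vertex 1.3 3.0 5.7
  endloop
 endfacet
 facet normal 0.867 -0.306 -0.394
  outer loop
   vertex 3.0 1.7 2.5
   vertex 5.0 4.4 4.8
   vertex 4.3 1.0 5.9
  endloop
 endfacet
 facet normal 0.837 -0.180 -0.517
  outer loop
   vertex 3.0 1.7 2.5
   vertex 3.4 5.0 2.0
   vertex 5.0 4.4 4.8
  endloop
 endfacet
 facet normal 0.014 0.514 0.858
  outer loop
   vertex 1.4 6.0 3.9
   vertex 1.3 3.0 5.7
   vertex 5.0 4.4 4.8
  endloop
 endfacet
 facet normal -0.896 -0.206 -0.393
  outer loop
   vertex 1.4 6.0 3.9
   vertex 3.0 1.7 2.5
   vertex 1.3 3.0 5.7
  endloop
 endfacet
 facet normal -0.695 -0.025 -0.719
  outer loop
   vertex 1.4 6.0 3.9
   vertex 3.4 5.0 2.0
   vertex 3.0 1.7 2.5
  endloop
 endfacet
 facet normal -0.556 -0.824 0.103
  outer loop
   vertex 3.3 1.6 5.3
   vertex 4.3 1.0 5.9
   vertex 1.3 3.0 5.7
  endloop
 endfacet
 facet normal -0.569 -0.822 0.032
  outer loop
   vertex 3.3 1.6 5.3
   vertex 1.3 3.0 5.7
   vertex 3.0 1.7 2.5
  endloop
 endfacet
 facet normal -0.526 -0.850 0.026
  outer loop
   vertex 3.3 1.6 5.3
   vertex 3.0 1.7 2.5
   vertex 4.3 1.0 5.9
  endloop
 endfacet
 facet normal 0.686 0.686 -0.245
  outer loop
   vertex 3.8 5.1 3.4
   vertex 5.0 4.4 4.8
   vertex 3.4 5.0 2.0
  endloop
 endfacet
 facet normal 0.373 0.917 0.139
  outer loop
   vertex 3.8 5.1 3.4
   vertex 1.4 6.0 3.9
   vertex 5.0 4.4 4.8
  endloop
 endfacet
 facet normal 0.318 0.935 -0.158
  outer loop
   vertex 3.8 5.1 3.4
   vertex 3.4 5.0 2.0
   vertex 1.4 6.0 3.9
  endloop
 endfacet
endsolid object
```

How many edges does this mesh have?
18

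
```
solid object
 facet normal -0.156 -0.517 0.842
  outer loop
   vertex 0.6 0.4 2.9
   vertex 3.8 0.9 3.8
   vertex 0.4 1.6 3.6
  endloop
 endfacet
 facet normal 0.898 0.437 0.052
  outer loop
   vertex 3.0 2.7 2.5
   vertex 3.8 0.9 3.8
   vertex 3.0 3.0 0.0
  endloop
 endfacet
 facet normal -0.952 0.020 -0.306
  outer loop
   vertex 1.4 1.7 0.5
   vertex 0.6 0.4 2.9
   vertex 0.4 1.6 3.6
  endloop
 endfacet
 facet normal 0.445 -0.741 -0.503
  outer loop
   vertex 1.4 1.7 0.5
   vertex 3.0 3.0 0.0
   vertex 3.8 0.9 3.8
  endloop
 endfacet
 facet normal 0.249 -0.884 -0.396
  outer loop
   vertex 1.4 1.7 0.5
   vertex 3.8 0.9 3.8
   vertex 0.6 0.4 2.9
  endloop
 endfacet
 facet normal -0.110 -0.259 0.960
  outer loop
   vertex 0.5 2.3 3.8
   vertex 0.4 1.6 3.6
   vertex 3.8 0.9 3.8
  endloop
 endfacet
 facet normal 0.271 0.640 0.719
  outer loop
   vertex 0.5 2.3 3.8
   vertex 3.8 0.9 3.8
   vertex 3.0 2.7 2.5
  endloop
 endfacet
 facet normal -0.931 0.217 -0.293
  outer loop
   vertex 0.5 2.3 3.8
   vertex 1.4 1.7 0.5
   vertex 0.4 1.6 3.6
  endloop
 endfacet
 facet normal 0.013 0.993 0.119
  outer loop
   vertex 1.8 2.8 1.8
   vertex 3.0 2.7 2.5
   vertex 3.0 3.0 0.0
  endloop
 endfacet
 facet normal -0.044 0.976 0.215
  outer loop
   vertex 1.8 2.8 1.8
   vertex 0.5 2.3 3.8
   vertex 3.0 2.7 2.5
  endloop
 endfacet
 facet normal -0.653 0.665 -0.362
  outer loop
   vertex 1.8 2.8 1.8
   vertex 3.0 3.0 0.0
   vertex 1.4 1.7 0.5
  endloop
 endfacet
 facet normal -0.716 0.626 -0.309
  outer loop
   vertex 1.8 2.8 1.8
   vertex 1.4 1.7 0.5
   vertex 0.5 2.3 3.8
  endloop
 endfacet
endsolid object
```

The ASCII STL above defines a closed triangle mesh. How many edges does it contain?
18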